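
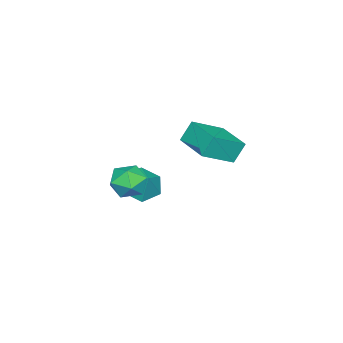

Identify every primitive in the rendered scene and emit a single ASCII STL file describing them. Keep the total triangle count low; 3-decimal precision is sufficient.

solid 
facet normal -0.989 -0.017 0.145
outer loop
vertex -1.18 1.003 -1.716
vertex -1.15 0.115 -1.616
vertex -1.055 0.648 -0.905
endloop
endfacet
facet normal -0.709 0.599 0.372
outer loop
vertex -1.18 1.003 -1.716
vertex -1.055 0.648 -0.905
vertex -0.583 1.364 -1.158
endloop
endfacet
facet normal -0.378 0.908 -0.183
outer loop
vertex -1.18 1.003 -1.716
vertex -0.583 1.364 -1.158
vertex -0.385 1.272 -2.025
endloop
endfacet
facet normal -0.454 0.482 -0.749
outer loop
vertex -1.18 1.003 -1.716
vertex -0.385 1.272 -2.025
vertex -0.736 0.501 -2.308
endloop
endfacet
facet normal -0.832 -0.090 -0.548
outer loop
vertex -1.18 1.003 -1.716
vertex -0.736 0.501 -2.308
vertex -1.15 0.115 -1.616
endloop
endfacet
facet normal -0.218 0.450 0.866
outer loop
vertex -0.583 1.364 -1.158
vertex -1.055 0.648 -0.905
vertex -0.184 0.699 -0.712
endloop
endfacet
facet normal -0.671 -0.547 0.500
outer loop
vertex -1.055 0.648 -0.905
vertex -1.15 0.115 -1.616
vertex -0.535 -0.072 -0.995
endloop
endfacet
facet normal -0.416 -0.665 -0.620
outer loop
vertex -1.15 0.115 -1.616
vertex -0.736 0.501 -2.308
vertex -0.337 -0.164 -1.862
endloop
endfacet
facet normal 0.195 0.259 -0.946
outer loop
vertex -0.736 0.501 -2.308
vertex -0.385 1.272 -2.025
vertex 0.135 0.552 -2.115
endloop
endfacet
facet normal 0.317 0.948 -0.028
outer loop
vertex -0.385 1.272 -2.025
vertex -0.583 1.364 -1.158
vertex 0.23 1.085 -1.404
endloop
endfacet
facet normal 0.454 -0.482 0.749
outer loop
vertex 0.26 0.197 -1.304
vertex -0.184 0.699 -0.712
vertex -0.535 -0.072 -0.995
endloop
endfacet
facet normal 0.378 -0.908 0.183
outer loop
vertex 0.26 0.197 -1.304
vertex -0.535 -0.072 -0.995
vertex -0.337 -0.164 -1.862
endloop
endfacet
facet normal 0.709 -0.599 -0.372
outer loop
vertex 0.26 0.197 -1.304
vertex -0.337 -0.164 -1.862
vertex 0.135 0.552 -2.115
endloop
endfacet
facet normal 0.989 0.017 -0.145
outer loop
vertex 0.26 0.197 -1.304
vertex 0.135 0.552 -2.115
vertex 0.23 1.085 -1.404
endloop
endfacet
facet normal 0.832 0.090 0.548
outer loop
vertex 0.26 0.197 -1.304
vertex 0.23 1.085 -1.404
vertex -0.184 0.699 -0.712
endloop
endfacet
facet normal -0.195 -0.259 0.946
outer loop
vertex -0.535 -0.072 -0.995
vertex -0.184 0.699 -0.712
vertex -1.055 0.648 -0.905
endloop
endfacet
facet normal -0.317 -0.948 0.028
outer loop
vertex -0.337 -0.164 -1.862
vertex -0.535 -0.072 -0.995
vertex -1.15 0.115 -1.616
endloop
endfacet
facet normal 0.218 -0.450 -0.866
outer loop
vertex 0.135 0.552 -2.115
vertex -0.337 -0.164 -1.862
vertex -0.736 0.501 -2.308
endloop
endfacet
facet normal 0.671 0.547 -0.500
outer loop
vertex 0.23 1.085 -1.404
vertex 0.135 0.552 -2.115
vertex -0.385 1.272 -2.025
endloop
endfacet
facet normal 0.416 0.665 0.620
outer loop
vertex -0.184 0.699 -0.712
vertex 0.23 1.085 -1.404
vertex -0.583 1.364 -1.158
endloop
endfacet
facet normal -0.469 -0.511 -0.720
outer loop
vertex -3.231 -1.111 -4.26
vertex -4.013 -0.639 -4.086
vertex -3.405 -0.316 -4.711
endloop
endfacet
facet normal 0.978 0.207 -0.013
outer loop
vertex -3.231 -1.111 -4.26
vertex -3.405 -0.316 -4.711
vertex -3.447 -0.021 -3.214
endloop
endfacet
facet normal -0.469 -0.511 -0.720
outer loop
vertex -3.405 -0.316 -4.711
vertex -4.013 -0.639 -4.086
vertex -4.187 0.156 -4.537
endloop
endfacet
facet normal 0.485 0.861 -0.156
outer loop
vertex -3.405 -0.316 -4.711
vertex -4.187 0.156 -4.537
vertex -3.447 -0.021 -3.214
endloop
endfacet
facet normal -0.468 -0.511 -0.721
outer loop
vertex -4.187 0.156 -4.537
vertex -4.013 -0.639 -4.086
vertex -4.796 -0.167 -3.912
endloop
endfacet
facet normal -0.234 0.938 0.256
outer loop
vertex -4.187 0.156 -4.537
vertex -4.796 -0.167 -3.912
vertex -3.447 -0.021 -3.214
endloop
endfacet
facet normal -0.468 -0.511 -0.721
outer loop
vertex -4.796 -0.167 -3.912
vertex -4.013 -0.639 -4.086
vertex -4.622 -0.962 -3.462
endloop
endfacet
facet normal -0.459 0.359 0.812
outer loop
vertex -4.796 -0.167 -3.912
vertex -4.622 -0.962 -3.462
vertex -3.447 -0.021 -3.214
endloop
endfacet
facet normal -0.468 -0.511 -0.721
outer loop
vertex -4.622 -0.962 -3.462
vertex -4.013 -0.639 -4.086
vertex -3.84 -1.434 -3.635
endloop
endfacet
facet normal 0.034 -0.294 0.955
outer loop
vertex -4.622 -0.962 -3.462
vertex -3.84 -1.434 -3.635
vertex -3.447 -0.021 -3.214
endloop
endfacet
facet normal -0.469 -0.511 -0.721
outer loop
vertex -3.84 -1.434 -3.635
vertex -4.013 -0.639 -4.086
vertex -3.231 -1.111 -4.26
endloop
endfacet
facet normal 0.754 -0.371 0.542
outer loop
vertex -3.84 -1.434 -3.635
vertex -3.231 -1.111 -4.26
vertex -3.447 -0.021 -3.214
endloop
endfacet
facet normal -0.732 0.470 -0.493
outer loop
vertex -2.644 3.697 1.181
vertex -1.732 5.06 1.127
vertex -2.238 3.391 0.286
endloop
endfacet
facet normal -0.556 -0.831 0.032
outer loop
vertex -1.008 2.6 1.113
vertex -2.644 3.697 1.181
vertex -2.238 3.391 0.286
endloop
endfacet
facet normal -0.733 0.470 -0.492
outer loop
vertex -2.238 3.391 0.286
vertex -1.732 5.06 1.127
vertex -1.327 4.753 0.231
endloop
endfacet
facet normal 0.393 -0.298 -0.870
outer loop
vertex -1.327 4.753 0.231
vertex -1.008 2.6 1.113
vertex -2.238 3.391 0.286
endloop
endfacet
facet normal -0.393 0.298 0.870
outer loop
vertex -2.644 3.697 1.181
vertex -0.502 4.269 1.954
vertex -1.732 5.06 1.127
endloop
endfacet
facet normal -0.556 -0.831 0.033
outer loop
vertex -1.413 2.907 2.009
vertex -2.644 3.697 1.181
vertex -1.008 2.6 1.113
endloop
endfacet
facet normal -0.393 0.298 0.870
outer loop
vertex -1.413 2.907 2.009
vertex -0.502 4.269 1.954
vertex -2.644 3.697 1.181
endloop
endfacet
facet normal 0.556 0.830 -0.033
outer loop
vertex -1.732 5.06 1.127
vertex -0.502 4.269 1.954
vertex -1.327 4.753 0.231
endloop
endfacet
facet normal 0.394 -0.298 -0.870
outer loop
vertex -0.096 3.963 1.059
vertex -1.008 2.6 1.113
vertex -1.327 4.753 0.231
endloop
endfacet
facet normal 0.555 0.831 -0.032
outer loop
vertex -1.327 4.753 0.231
vertex -0.502 4.269 1.954
vertex -0.096 3.963 1.059
endloop
endfacet
facet normal 0.732 -0.471 0.492
outer loop
vertex -0.096 3.963 1.059
vertex -1.413 2.907 2.009
vertex -1.008 2.6 1.113
endloop
endfacet
facet normal 0.732 -0.470 0.493
outer loop
vertex -0.502 4.269 1.954
vertex -1.413 2.907 2.009
vertex -0.096 3.963 1.059
endloop
endfacet

endsolid


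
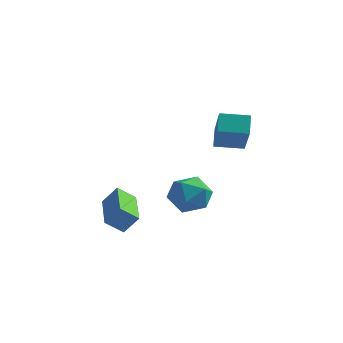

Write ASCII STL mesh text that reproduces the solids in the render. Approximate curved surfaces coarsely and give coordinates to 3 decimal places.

solid 
facet normal -0.410 0.600 -0.687
outer loop
vertex -1.582 0.573 -0.548
vertex -0.556 1.145 -0.661
vertex -1.323 -0.026 -1.225
endloop
endfacet
facet normal -0.869 -0.485 0.096
outer loop
vertex -0.544 -1.165 0.081
vertex -1.582 0.573 -0.548
vertex -1.323 -0.026 -1.225
endloop
endfacet
facet normal -0.410 0.600 -0.687
outer loop
vertex -1.323 -0.026 -1.225
vertex -0.556 1.145 -0.661
vertex -0.297 0.546 -1.338
endloop
endfacet
facet normal 0.276 -0.637 -0.720
outer loop
vertex -0.297 0.546 -1.338
vertex -0.544 -1.165 0.081
vertex -1.323 -0.026 -1.225
endloop
endfacet
facet normal -0.276 0.637 0.720
outer loop
vertex -1.582 0.573 -0.548
vertex 0.223 0.006 0.645
vertex -0.556 1.145 -0.661
endloop
endfacet
facet normal -0.869 -0.485 0.096
outer loop
vertex -0.803 -0.566 0.758
vertex -1.582 0.573 -0.548
vertex -0.544 -1.165 0.081
endloop
endfacet
facet normal -0.276 0.637 0.720
outer loop
vertex -0.803 -0.566 0.758
vertex 0.223 0.006 0.645
vertex -1.582 0.573 -0.548
endloop
endfacet
facet normal 0.869 0.485 -0.096
outer loop
vertex -0.556 1.145 -0.661
vertex 0.223 0.006 0.645
vertex -0.297 0.546 -1.338
endloop
endfacet
facet normal 0.276 -0.637 -0.720
outer loop
vertex 0.482 -0.593 -0.032
vertex -0.544 -1.165 0.081
vertex -0.297 0.546 -1.338
endloop
endfacet
facet normal 0.869 0.485 -0.096
outer loop
vertex -0.297 0.546 -1.338
vertex 0.223 0.006 0.645
vertex 0.482 -0.593 -0.032
endloop
endfacet
facet normal 0.410 -0.600 0.687
outer loop
vertex 0.482 -0.593 -0.032
vertex -0.803 -0.566 0.758
vertex -0.544 -1.165 0.081
endloop
endfacet
facet normal 0.410 -0.600 0.687
outer loop
vertex 0.223 0.006 0.645
vertex -0.803 -0.566 0.758
vertex 0.482 -0.593 -0.032
endloop
endfacet
facet normal -0.623 -0.486 0.612
outer loop
vertex -2.585 -4.805 -2.942
vertex -3.698 -3.131 -2.745
vertex -3.09 -5.057 -3.656
endloop
endfacet
facet normal 0.551 -0.829 -0.097
outer loop
vertex -2.542 -4.629 -4.195
vertex -2.585 -4.805 -2.942
vertex -3.09 -5.057 -3.656
endloop
endfacet
facet normal -0.623 -0.486 0.613
outer loop
vertex -3.09 -5.057 -3.656
vertex -3.698 -3.131 -2.745
vertex -4.203 -3.383 -3.458
endloop
endfacet
facet normal -0.555 -0.277 -0.784
outer loop
vertex -4.203 -3.383 -3.458
vertex -2.542 -4.629 -4.195
vertex -3.09 -5.057 -3.656
endloop
endfacet
facet normal 0.555 0.277 0.784
outer loop
vertex -2.585 -4.805 -2.942
vertex -3.15 -2.703 -3.284
vertex -3.698 -3.131 -2.745
endloop
endfacet
facet normal 0.551 -0.829 -0.097
outer loop
vertex -2.037 -4.377 -3.482
vertex -2.585 -4.805 -2.942
vertex -2.542 -4.629 -4.195
endloop
endfacet
facet normal 0.556 0.277 0.784
outer loop
vertex -2.037 -4.377 -3.482
vertex -3.15 -2.703 -3.284
vertex -2.585 -4.805 -2.942
endloop
endfacet
facet normal -0.551 0.829 0.098
outer loop
vertex -3.698 -3.131 -2.745
vertex -3.15 -2.703 -3.284
vertex -4.203 -3.383 -3.458
endloop
endfacet
facet normal -0.556 -0.277 -0.784
outer loop
vertex -3.655 -2.955 -3.998
vertex -2.542 -4.629 -4.195
vertex -4.203 -3.383 -3.458
endloop
endfacet
facet normal -0.551 0.829 0.097
outer loop
vertex -4.203 -3.383 -3.458
vertex -3.15 -2.703 -3.284
vertex -3.655 -2.955 -3.998
endloop
endfacet
facet normal 0.623 0.486 -0.613
outer loop
vertex -3.655 -2.955 -3.998
vertex -2.037 -4.377 -3.482
vertex -2.542 -4.629 -4.195
endloop
endfacet
facet normal 0.623 0.487 -0.612
outer loop
vertex -3.15 -2.703 -3.284
vertex -2.037 -4.377 -3.482
vertex -3.655 -2.955 -3.998
endloop
endfacet
facet normal -0.466 0.680 0.565
outer loop
vertex -0.62 -2.904 -2.167
vertex -1.058 -3.573 -1.723
vertex -0.249 -3.273 -1.417
endloop
endfacet
facet normal 0.176 0.915 0.363
outer loop
vertex -0.62 -2.904 -2.167
vertex -0.249 -3.273 -1.417
vertex 0.276 -3.086 -2.142
endloop
endfacet
facet normal 0.196 0.916 -0.350
outer loop
vertex -0.62 -2.904 -2.167
vertex 0.276 -3.086 -2.142
vertex -0.208 -3.271 -2.897
endloop
endfacet
facet normal -0.435 0.682 -0.588
outer loop
vertex -0.62 -2.904 -2.167
vertex -0.208 -3.271 -2.897
vertex -1.032 -3.572 -2.637
endloop
endfacet
facet normal -0.843 0.537 -0.023
outer loop
vertex -0.62 -2.904 -2.167
vertex -1.032 -3.572 -2.637
vertex -1.058 -3.573 -1.723
endloop
endfacet
facet normal 0.665 0.449 0.597
outer loop
vertex 0.276 -3.086 -2.142
vertex -0.249 -3.273 -1.417
vertex 0.392 -3.868 -1.683
endloop
endfacet
facet normal -0.376 0.071 0.924
outer loop
vertex -0.249 -3.273 -1.417
vertex -1.058 -3.573 -1.723
vertex -0.432 -4.169 -1.423
endloop
endfacet
facet normal -0.986 -0.163 -0.028
outer loop
vertex -1.058 -3.573 -1.723
vertex -1.032 -3.572 -2.637
vertex -0.916 -4.354 -2.178
endloop
endfacet
facet normal -0.324 0.073 -0.943
outer loop
vertex -1.032 -3.572 -2.637
vertex -0.208 -3.271 -2.897
vertex -0.391 -4.167 -2.903
endloop
endfacet
facet normal 0.697 0.451 -0.557
outer loop
vertex -0.208 -3.271 -2.897
vertex 0.276 -3.086 -2.142
vertex 0.418 -3.867 -2.597
endloop
endfacet
facet normal 0.435 -0.682 0.588
outer loop
vertex -0.02 -4.536 -2.153
vertex 0.392 -3.868 -1.683
vertex -0.432 -4.169 -1.423
endloop
endfacet
facet normal -0.196 -0.916 0.350
outer loop
vertex -0.02 -4.536 -2.153
vertex -0.432 -4.169 -1.423
vertex -0.916 -4.354 -2.178
endloop
endfacet
facet normal -0.176 -0.915 -0.363
outer loop
vertex -0.02 -4.536 -2.153
vertex -0.916 -4.354 -2.178
vertex -0.391 -4.167 -2.903
endloop
endfacet
facet normal 0.466 -0.680 -0.565
outer loop
vertex -0.02 -4.536 -2.153
vertex -0.391 -4.167 -2.903
vertex 0.418 -3.867 -2.597
endloop
endfacet
facet normal 0.843 -0.537 0.023
outer loop
vertex -0.02 -4.536 -2.153
vertex 0.418 -3.867 -2.597
vertex 0.392 -3.868 -1.683
endloop
endfacet
facet normal 0.324 -0.073 0.943
outer loop
vertex -0.432 -4.169 -1.423
vertex 0.392 -3.868 -1.683
vertex -0.249 -3.273 -1.417
endloop
endfacet
facet normal -0.697 -0.451 0.557
outer loop
vertex -0.916 -4.354 -2.178
vertex -0.432 -4.169 -1.423
vertex -1.058 -3.573 -1.723
endloop
endfacet
facet normal -0.665 -0.449 -0.597
outer loop
vertex -0.391 -4.167 -2.903
vertex -0.916 -4.354 -2.178
vertex -1.032 -3.572 -2.637
endloop
endfacet
facet normal 0.376 -0.071 -0.924
outer loop
vertex 0.418 -3.867 -2.597
vertex -0.391 -4.167 -2.903
vertex -0.208 -3.271 -2.897
endloop
endfacet
facet normal 0.986 0.163 0.028
outer loop
vertex 0.392 -3.868 -1.683
vertex 0.418 -3.867 -2.597
vertex 0.276 -3.086 -2.142
endloop
endfacet

endsolid


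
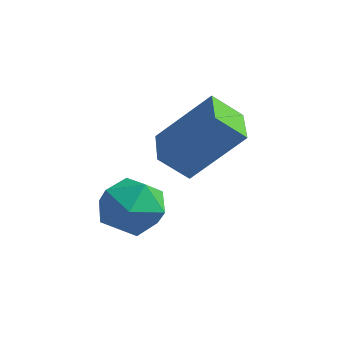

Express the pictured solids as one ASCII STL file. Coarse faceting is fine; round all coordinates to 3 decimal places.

solid 
facet normal -0.549 -0.481 0.684
outer loop
vertex 2.679 -1.191 1.093
vertex 2.089 -0.424 1.159
vertex 1.802 -1.771 -0.019
endloop
endfacet
facet normal 0.609 -0.790 -0.069
outer loop
vertex 2.251 -1.376 -0.579
vertex 2.679 -1.191 1.093
vertex 1.802 -1.771 -0.019
endloop
endfacet
facet normal -0.548 -0.482 0.684
outer loop
vertex 1.802 -1.771 -0.019
vertex 2.089 -0.424 1.159
vertex 1.211 -1.004 0.048
endloop
endfacet
facet normal -0.573 -0.378 -0.727
outer loop
vertex 1.211 -1.004 0.048
vertex 2.251 -1.376 -0.579
vertex 1.802 -1.771 -0.019
endloop
endfacet
facet normal 0.573 0.378 0.727
outer loop
vertex 2.679 -1.191 1.093
vertex 2.538 -0.029 0.599
vertex 2.089 -0.424 1.159
endloop
endfacet
facet normal 0.609 -0.790 -0.068
outer loop
vertex 3.129 -0.796 0.532
vertex 2.679 -1.191 1.093
vertex 2.251 -1.376 -0.579
endloop
endfacet
facet normal 0.574 0.378 0.727
outer loop
vertex 3.129 -0.796 0.532
vertex 2.538 -0.029 0.599
vertex 2.679 -1.191 1.093
endloop
endfacet
facet normal -0.609 0.790 0.069
outer loop
vertex 2.089 -0.424 1.159
vertex 2.538 -0.029 0.599
vertex 1.211 -1.004 0.048
endloop
endfacet
facet normal -0.573 -0.379 -0.727
outer loop
vertex 1.661 -0.609 -0.513
vertex 2.251 -1.376 -0.579
vertex 1.211 -1.004 0.048
endloop
endfacet
facet normal -0.609 0.790 0.068
outer loop
vertex 1.211 -1.004 0.048
vertex 2.538 -0.029 0.599
vertex 1.661 -0.609 -0.513
endloop
endfacet
facet normal 0.548 0.481 -0.684
outer loop
vertex 1.661 -0.609 -0.513
vertex 3.129 -0.796 0.532
vertex 2.251 -1.376 -0.579
endloop
endfacet
facet normal 0.548 0.482 -0.684
outer loop
vertex 2.538 -0.029 0.599
vertex 3.129 -0.796 0.532
vertex 1.661 -0.609 -0.513
endloop
endfacet
facet normal 0.127 0.923 -0.364
outer loop
vertex 2.05 -2.122 -1.469
vertex 1.382 -1.934 -1.225
vertex 1.97 -1.844 -0.792
endloop
endfacet
facet normal 0.752 0.637 -0.173
outer loop
vertex 2.05 -2.122 -1.469
vertex 1.97 -1.844 -0.792
vertex 2.425 -2.412 -0.906
endloop
endfacet
facet normal 0.839 0.032 -0.542
outer loop
vertex 2.05 -2.122 -1.469
vertex 2.425 -2.412 -0.906
vertex 2.117 -2.853 -1.409
endloop
endfacet
facet normal 0.269 -0.054 -0.962
outer loop
vertex 2.05 -2.122 -1.469
vertex 2.117 -2.853 -1.409
vertex 1.473 -2.557 -1.606
endloop
endfacet
facet normal -0.172 0.496 -0.851
outer loop
vertex 2.05 -2.122 -1.469
vertex 1.473 -2.557 -1.606
vertex 1.382 -1.934 -1.225
endloop
endfacet
facet normal 0.714 0.467 0.521
outer loop
vertex 2.425 -2.412 -0.906
vertex 1.97 -1.844 -0.792
vertex 1.987 -2.403 -0.314
endloop
endfacet
facet normal -0.297 0.932 0.210
outer loop
vertex 1.97 -1.844 -0.792
vertex 1.382 -1.934 -1.225
vertex 1.343 -2.107 -0.511
endloop
endfacet
facet normal -0.778 0.241 -0.580
outer loop
vertex 1.382 -1.934 -1.225
vertex 1.473 -2.557 -1.606
vertex 1.035 -2.548 -1.014
endloop
endfacet
facet normal -0.067 -0.650 -0.757
outer loop
vertex 1.473 -2.557 -1.606
vertex 2.117 -2.853 -1.409
vertex 1.49 -3.116 -1.128
endloop
endfacet
facet normal 0.856 -0.510 -0.077
outer loop
vertex 2.117 -2.853 -1.409
vertex 2.425 -2.412 -0.906
vertex 2.078 -3.026 -0.695
endloop
endfacet
facet normal -0.269 0.054 0.962
outer loop
vertex 1.41 -2.838 -0.451
vertex 1.987 -2.403 -0.314
vertex 1.343 -2.107 -0.511
endloop
endfacet
facet normal -0.839 -0.032 0.542
outer loop
vertex 1.41 -2.838 -0.451
vertex 1.343 -2.107 -0.511
vertex 1.035 -2.548 -1.014
endloop
endfacet
facet normal -0.752 -0.637 0.173
outer loop
vertex 1.41 -2.838 -0.451
vertex 1.035 -2.548 -1.014
vertex 1.49 -3.116 -1.128
endloop
endfacet
facet normal -0.127 -0.923 0.364
outer loop
vertex 1.41 -2.838 -0.451
vertex 1.49 -3.116 -1.128
vertex 2.078 -3.026 -0.695
endloop
endfacet
facet normal 0.172 -0.496 0.851
outer loop
vertex 1.41 -2.838 -0.451
vertex 2.078 -3.026 -0.695
vertex 1.987 -2.403 -0.314
endloop
endfacet
facet normal 0.067 0.650 0.757
outer loop
vertex 1.343 -2.107 -0.511
vertex 1.987 -2.403 -0.314
vertex 1.97 -1.844 -0.792
endloop
endfacet
facet normal -0.856 0.510 0.077
outer loop
vertex 1.035 -2.548 -1.014
vertex 1.343 -2.107 -0.511
vertex 1.382 -1.934 -1.225
endloop
endfacet
facet normal -0.714 -0.467 -0.521
outer loop
vertex 1.49 -3.116 -1.128
vertex 1.035 -2.548 -1.014
vertex 1.473 -2.557 -1.606
endloop
endfacet
facet normal 0.297 -0.932 -0.210
outer loop
vertex 2.078 -3.026 -0.695
vertex 1.49 -3.116 -1.128
vertex 2.117 -2.853 -1.409
endloop
endfacet
facet normal 0.778 -0.241 0.580
outer loop
vertex 1.987 -2.403 -0.314
vertex 2.078 -3.026 -0.695
vertex 2.425 -2.412 -0.906
endloop
endfacet

endsolid


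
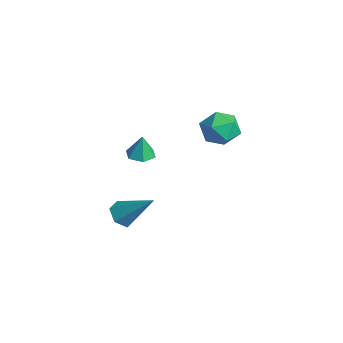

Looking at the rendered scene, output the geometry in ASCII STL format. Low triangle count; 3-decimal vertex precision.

solid 
facet normal -0.646 0.370 0.668
outer loop
vertex -3.499 1.059 3.804
vertex -2.885 0.892 4.49
vertex -2.876 1.714 4.043
endloop
endfacet
facet normal -0.730 0.683 0.032
outer loop
vertex -3.499 1.059 3.804
vertex -2.876 1.714 4.043
vertex -3.064 1.555 3.14
endloop
endfacet
facet normal -0.878 0.174 -0.445
outer loop
vertex -3.499 1.059 3.804
vertex -3.064 1.555 3.14
vertex -3.19 0.634 3.029
endloop
endfacet
facet normal -0.885 -0.453 -0.104
outer loop
vertex -3.499 1.059 3.804
vertex -3.19 0.634 3.029
vertex -3.079 0.225 3.863
endloop
endfacet
facet normal -0.742 -0.332 0.583
outer loop
vertex -3.499 1.059 3.804
vertex -3.079 0.225 3.863
vertex -2.885 0.892 4.49
endloop
endfacet
facet normal -0.109 0.983 -0.150
outer loop
vertex -3.064 1.555 3.14
vertex -2.876 1.714 4.043
vertex -2.181 1.695 3.417
endloop
endfacet
facet normal 0.027 0.477 0.878
outer loop
vertex -2.876 1.714 4.043
vertex -2.885 0.892 4.49
vertex -2.07 1.286 4.251
endloop
endfacet
facet normal -0.128 -0.659 0.741
outer loop
vertex -2.885 0.892 4.49
vertex -3.079 0.225 3.863
vertex -2.196 0.365 4.14
endloop
endfacet
facet normal -0.359 -0.856 -0.372
outer loop
vertex -3.079 0.225 3.863
vertex -3.19 0.634 3.029
vertex -2.384 0.206 3.237
endloop
endfacet
facet normal -0.348 0.159 -0.924
outer loop
vertex -3.19 0.634 3.029
vertex -3.064 1.555 3.14
vertex -2.375 1.028 2.79
endloop
endfacet
facet normal 0.885 0.453 0.104
outer loop
vertex -1.761 0.861 3.476
vertex -2.181 1.695 3.417
vertex -2.07 1.286 4.251
endloop
endfacet
facet normal 0.878 -0.174 0.445
outer loop
vertex -1.761 0.861 3.476
vertex -2.07 1.286 4.251
vertex -2.196 0.365 4.14
endloop
endfacet
facet normal 0.730 -0.683 -0.032
outer loop
vertex -1.761 0.861 3.476
vertex -2.196 0.365 4.14
vertex -2.384 0.206 3.237
endloop
endfacet
facet normal 0.646 -0.370 -0.668
outer loop
vertex -1.761 0.861 3.476
vertex -2.384 0.206 3.237
vertex -2.375 1.028 2.79
endloop
endfacet
facet normal 0.742 0.332 -0.583
outer loop
vertex -1.761 0.861 3.476
vertex -2.375 1.028 2.79
vertex -2.181 1.695 3.417
endloop
endfacet
facet normal 0.359 0.856 0.372
outer loop
vertex -2.07 1.286 4.251
vertex -2.181 1.695 3.417
vertex -2.876 1.714 4.043
endloop
endfacet
facet normal 0.348 -0.159 0.924
outer loop
vertex -2.196 0.365 4.14
vertex -2.07 1.286 4.251
vertex -2.885 0.892 4.49
endloop
endfacet
facet normal 0.109 -0.983 0.150
outer loop
vertex -2.384 0.206 3.237
vertex -2.196 0.365 4.14
vertex -3.079 0.225 3.863
endloop
endfacet
facet normal -0.027 -0.477 -0.878
outer loop
vertex -2.375 1.028 2.79
vertex -2.384 0.206 3.237
vertex -3.19 0.634 3.029
endloop
endfacet
facet normal 0.128 0.659 -0.741
outer loop
vertex -2.181 1.695 3.417
vertex -2.375 1.028 2.79
vertex -3.064 1.555 3.14
endloop
endfacet
facet normal -0.550 -0.486 -0.679
outer loop
vertex 0.38 -4.922 1.844
vertex -0.049 -4.42 1.832
vertex 0.465 -4.425 1.419
endloop
endfacet
facet normal 0.951 -0.279 -0.136
outer loop
vertex 0.38 -4.922 1.844
vertex 0.465 -4.425 1.419
vertex 0.969 -3.52 3.088
endloop
endfacet
facet normal -0.550 -0.486 -0.679
outer loop
vertex 0.465 -4.425 1.419
vertex -0.049 -4.42 1.832
vertex 0.036 -3.923 1.407
endloop
endfacet
facet normal 0.664 0.555 -0.501
outer loop
vertex 0.465 -4.425 1.419
vertex 0.036 -3.923 1.407
vertex 0.969 -3.52 3.088
endloop
endfacet
facet normal -0.550 -0.486 -0.679
outer loop
vertex 0.036 -3.923 1.407
vertex -0.049 -4.42 1.832
vertex -0.478 -3.919 1.821
endloop
endfacet
facet normal -0.125 0.978 -0.165
outer loop
vertex 0.036 -3.923 1.407
vertex -0.478 -3.919 1.821
vertex 0.969 -3.52 3.088
endloop
endfacet
facet normal -0.550 -0.486 -0.679
outer loop
vertex -0.478 -3.919 1.821
vertex -0.049 -4.42 1.832
vertex -0.563 -4.416 2.246
endloop
endfacet
facet normal -0.626 0.566 0.537
outer loop
vertex -0.478 -3.919 1.821
vertex -0.563 -4.416 2.246
vertex 0.969 -3.52 3.088
endloop
endfacet
facet normal -0.550 -0.487 -0.678
outer loop
vertex -0.563 -4.416 2.246
vertex -0.049 -4.42 1.832
vertex -0.134 -4.917 2.258
endloop
endfacet
facet normal -0.339 -0.268 0.902
outer loop
vertex -0.563 -4.416 2.246
vertex -0.134 -4.917 2.258
vertex 0.969 -3.52 3.088
endloop
endfacet
facet normal -0.551 -0.487 -0.678
outer loop
vertex -0.134 -4.917 2.258
vertex -0.049 -4.42 1.832
vertex 0.38 -4.922 1.844
endloop
endfacet
facet normal 0.449 -0.691 0.566
outer loop
vertex -0.134 -4.917 2.258
vertex 0.38 -4.922 1.844
vertex 0.969 -3.52 3.088
endloop
endfacet
facet normal -0.054 -0.045 -0.998
outer loop
vertex -2.083 -2.132 3.132
vertex -2.519 -2.584 3.176
vertex -2.694 -1.979 3.158
endloop
endfacet
facet normal 0.238 0.884 0.402
outer loop
vertex -2.083 -2.132 3.132
vertex -2.694 -1.979 3.158
vertex -2.461 -2.536 4.244
endloop
endfacet
facet normal -0.056 -0.046 -0.997
outer loop
vertex -2.694 -1.979 3.158
vertex -2.519 -2.584 3.176
vertex -3.13 -2.431 3.203
endloop
endfacet
facet normal -0.616 0.640 0.460
outer loop
vertex -2.694 -1.979 3.158
vertex -3.13 -2.431 3.203
vertex -2.461 -2.536 4.244
endloop
endfacet
facet normal -0.056 -0.046 -0.997
outer loop
vertex -3.13 -2.431 3.203
vertex -2.519 -2.584 3.176
vertex -2.956 -3.036 3.221
endloop
endfacet
facet normal -0.830 -0.224 0.511
outer loop
vertex -3.13 -2.431 3.203
vertex -2.956 -3.036 3.221
vertex -2.461 -2.536 4.244
endloop
endfacet
facet normal -0.056 -0.046 -0.997
outer loop
vertex -2.956 -3.036 3.221
vertex -2.519 -2.584 3.176
vertex -2.345 -3.19 3.194
endloop
endfacet
facet normal -0.190 -0.843 0.504
outer loop
vertex -2.956 -3.036 3.221
vertex -2.345 -3.19 3.194
vertex -2.461 -2.536 4.244
endloop
endfacet
facet normal -0.054 -0.045 -0.998
outer loop
vertex -2.345 -3.19 3.194
vertex -2.519 -2.584 3.176
vertex -1.909 -2.737 3.15
endloop
endfacet
facet normal 0.666 -0.598 0.446
outer loop
vertex -2.345 -3.19 3.194
vertex -1.909 -2.737 3.15
vertex -2.461 -2.536 4.244
endloop
endfacet
facet normal -0.054 -0.045 -0.998
outer loop
vertex -1.909 -2.737 3.15
vertex -2.519 -2.584 3.176
vertex -2.083 -2.132 3.132
endloop
endfacet
facet normal 0.880 0.265 0.395
outer loop
vertex -1.909 -2.737 3.15
vertex -2.083 -2.132 3.132
vertex -2.461 -2.536 4.244
endloop
endfacet

endsolid


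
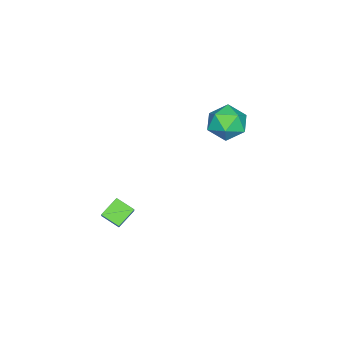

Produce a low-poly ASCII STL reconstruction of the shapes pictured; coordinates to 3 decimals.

solid 
facet normal -0.790 0.301 0.535
outer loop
vertex 3.081 -3.136 -3.549
vertex 3.711 -2.812 -2.801
vertex 3.133 -2.199 -3.999
endloop
endfacet
facet normal -0.611 -0.315 -0.726
outer loop
vertex 4.049 -2.548 -4.619
vertex 3.081 -3.136 -3.549
vertex 3.133 -2.199 -3.999
endloop
endfacet
facet normal -0.790 0.301 0.535
outer loop
vertex 3.133 -2.199 -3.999
vertex 3.711 -2.812 -2.801
vertex 3.763 -1.875 -3.251
endloop
endfacet
facet normal 0.050 0.900 -0.432
outer loop
vertex 3.763 -1.875 -3.251
vertex 4.049 -2.548 -4.619
vertex 3.133 -2.199 -3.999
endloop
endfacet
facet normal -0.050 -0.900 0.432
outer loop
vertex 3.081 -3.136 -3.549
vertex 4.627 -3.161 -3.421
vertex 3.711 -2.812 -2.801
endloop
endfacet
facet normal -0.611 -0.315 -0.726
outer loop
vertex 3.997 -3.485 -4.169
vertex 3.081 -3.136 -3.549
vertex 4.049 -2.548 -4.619
endloop
endfacet
facet normal -0.050 -0.900 0.432
outer loop
vertex 3.997 -3.485 -4.169
vertex 4.627 -3.161 -3.421
vertex 3.081 -3.136 -3.549
endloop
endfacet
facet normal 0.611 0.315 0.726
outer loop
vertex 3.711 -2.812 -2.801
vertex 4.627 -3.161 -3.421
vertex 3.763 -1.875 -3.251
endloop
endfacet
facet normal 0.050 0.900 -0.432
outer loop
vertex 4.679 -2.224 -3.871
vertex 4.049 -2.548 -4.619
vertex 3.763 -1.875 -3.251
endloop
endfacet
facet normal 0.611 0.315 0.726
outer loop
vertex 3.763 -1.875 -3.251
vertex 4.627 -3.161 -3.421
vertex 4.679 -2.224 -3.871
endloop
endfacet
facet normal 0.790 -0.301 -0.535
outer loop
vertex 4.679 -2.224 -3.871
vertex 3.997 -3.485 -4.169
vertex 4.049 -2.548 -4.619
endloop
endfacet
facet normal 0.790 -0.301 -0.535
outer loop
vertex 4.627 -3.161 -3.421
vertex 3.997 -3.485 -4.169
vertex 4.679 -2.224 -3.871
endloop
endfacet
facet normal 0.006 -0.002 1.000
outer loop
vertex -2.165 0.771 0.113
vertex -2.892 -0.074 0.116
vertex -1.797 -0.281 0.109
endloop
endfacet
facet normal 0.634 0.219 0.741
outer loop
vertex -2.165 0.771 0.113
vertex -1.797 -0.281 0.109
vertex -1.306 0.483 -0.537
endloop
endfacet
facet normal 0.516 0.790 0.331
outer loop
vertex -2.165 0.771 0.113
vertex -1.306 0.483 -0.537
vertex -2.097 1.163 -0.928
endloop
endfacet
facet normal -0.186 0.923 0.336
outer loop
vertex -2.165 0.771 0.113
vertex -2.097 1.163 -0.928
vertex -3.078 0.819 -0.525
endloop
endfacet
facet normal -0.501 0.433 0.749
outer loop
vertex -2.165 0.771 0.113
vertex -3.078 0.819 -0.525
vertex -2.892 -0.074 0.116
endloop
endfacet
facet normal 0.896 -0.299 0.327
outer loop
vertex -1.306 0.483 -0.537
vertex -1.797 -0.281 0.109
vertex -1.502 -0.539 -0.935
endloop
endfacet
facet normal -0.119 -0.657 0.745
outer loop
vertex -1.797 -0.281 0.109
vertex -2.892 -0.074 0.116
vertex -2.483 -0.883 -0.532
endloop
endfacet
facet normal -0.939 0.048 0.339
outer loop
vertex -2.892 -0.074 0.116
vertex -3.078 0.819 -0.525
vertex -3.274 -0.203 -0.923
endloop
endfacet
facet normal -0.430 0.841 -0.329
outer loop
vertex -3.078 0.819 -0.525
vertex -2.097 1.163 -0.928
vertex -2.783 0.561 -1.569
endloop
endfacet
facet normal 0.704 0.625 -0.336
outer loop
vertex -2.097 1.163 -0.928
vertex -1.306 0.483 -0.537
vertex -1.688 0.354 -1.576
endloop
endfacet
facet normal 0.186 -0.923 -0.336
outer loop
vertex -2.415 -0.491 -1.573
vertex -1.502 -0.539 -0.935
vertex -2.483 -0.883 -0.532
endloop
endfacet
facet normal -0.516 -0.790 -0.331
outer loop
vertex -2.415 -0.491 -1.573
vertex -2.483 -0.883 -0.532
vertex -3.274 -0.203 -0.923
endloop
endfacet
facet normal -0.634 -0.219 -0.741
outer loop
vertex -2.415 -0.491 -1.573
vertex -3.274 -0.203 -0.923
vertex -2.783 0.561 -1.569
endloop
endfacet
facet normal -0.006 0.002 -1.000
outer loop
vertex -2.415 -0.491 -1.573
vertex -2.783 0.561 -1.569
vertex -1.688 0.354 -1.576
endloop
endfacet
facet normal 0.501 -0.433 -0.749
outer loop
vertex -2.415 -0.491 -1.573
vertex -1.688 0.354 -1.576
vertex -1.502 -0.539 -0.935
endloop
endfacet
facet normal 0.430 -0.841 0.329
outer loop
vertex -2.483 -0.883 -0.532
vertex -1.502 -0.539 -0.935
vertex -1.797 -0.281 0.109
endloop
endfacet
facet normal -0.704 -0.625 0.336
outer loop
vertex -3.274 -0.203 -0.923
vertex -2.483 -0.883 -0.532
vertex -2.892 -0.074 0.116
endloop
endfacet
facet normal -0.896 0.299 -0.327
outer loop
vertex -2.783 0.561 -1.569
vertex -3.274 -0.203 -0.923
vertex -3.078 0.819 -0.525
endloop
endfacet
facet normal 0.119 0.657 -0.745
outer loop
vertex -1.688 0.354 -1.576
vertex -2.783 0.561 -1.569
vertex -2.097 1.163 -0.928
endloop
endfacet
facet normal 0.939 -0.048 -0.339
outer loop
vertex -1.502 -0.539 -0.935
vertex -1.688 0.354 -1.576
vertex -1.306 0.483 -0.537
endloop
endfacet

endsolid


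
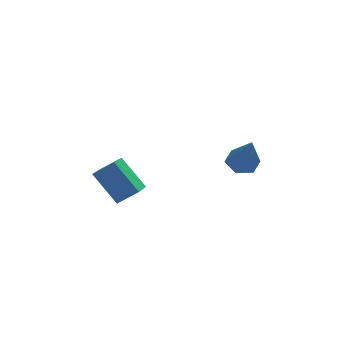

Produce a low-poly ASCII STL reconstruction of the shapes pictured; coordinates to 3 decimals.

solid 
facet normal -0.797 0.158 -0.582
outer loop
vertex -4.095 -0.02 -0.209
vertex -3.504 1.15 -0.701
vertex -3.353 -0.925 -1.47
endloop
endfacet
facet normal -0.422 -0.836 0.352
outer loop
vertex -2.516 -1.09 -0.859
vertex -4.095 -0.02 -0.209
vertex -3.353 -0.925 -1.47
endloop
endfacet
facet normal -0.798 0.158 -0.582
outer loop
vertex -3.353 -0.925 -1.47
vertex -3.504 1.15 -0.701
vertex -2.763 0.246 -1.962
endloop
endfacet
facet normal 0.432 -0.526 -0.733
outer loop
vertex -2.763 0.246 -1.962
vertex -2.516 -1.09 -0.859
vertex -3.353 -0.925 -1.47
endloop
endfacet
facet normal -0.431 0.526 0.733
outer loop
vertex -4.095 -0.02 -0.209
vertex -2.667 0.985 -0.09
vertex -3.504 1.15 -0.701
endloop
endfacet
facet normal -0.422 -0.836 0.351
outer loop
vertex -3.257 -0.186 0.402
vertex -4.095 -0.02 -0.209
vertex -2.516 -1.09 -0.859
endloop
endfacet
facet normal -0.431 0.525 0.734
outer loop
vertex -3.257 -0.186 0.402
vertex -2.667 0.985 -0.09
vertex -4.095 -0.02 -0.209
endloop
endfacet
facet normal 0.421 0.836 -0.352
outer loop
vertex -3.504 1.15 -0.701
vertex -2.667 0.985 -0.09
vertex -2.763 0.246 -1.962
endloop
endfacet
facet normal 0.431 -0.526 -0.733
outer loop
vertex -1.925 0.08 -1.351
vertex -2.516 -1.09 -0.859
vertex -2.763 0.246 -1.962
endloop
endfacet
facet normal 0.422 0.836 -0.352
outer loop
vertex -2.763 0.246 -1.962
vertex -2.667 0.985 -0.09
vertex -1.925 0.08 -1.351
endloop
endfacet
facet normal 0.798 -0.158 0.582
outer loop
vertex -1.925 0.08 -1.351
vertex -3.257 -0.186 0.402
vertex -2.516 -1.09 -0.859
endloop
endfacet
facet normal 0.798 -0.157 0.582
outer loop
vertex -2.667 0.985 -0.09
vertex -3.257 -0.186 0.402
vertex -1.925 0.08 -1.351
endloop
endfacet
facet normal -0.015 0.528 -0.849
outer loop
vertex 2.469 -0.919 -0.036
vertex 1.755 -0.844 0.023
vertex 2.194 -0.356 0.319
endloop
endfacet
facet normal 0.885 0.155 0.440
outer loop
vertex 2.469 -0.919 -0.036
vertex 2.194 -0.356 0.319
vertex 1.785 -1.876 1.677
endloop
endfacet
facet normal -0.015 0.529 -0.849
outer loop
vertex 2.194 -0.356 0.319
vertex 1.755 -0.844 0.023
vertex 1.48 -0.282 0.378
endloop
endfacet
facet normal 0.129 0.641 0.756
outer loop
vertex 2.194 -0.356 0.319
vertex 1.48 -0.282 0.378
vertex 1.785 -1.876 1.677
endloop
endfacet
facet normal -0.015 0.529 -0.849
outer loop
vertex 1.48 -0.282 0.378
vertex 1.755 -0.844 0.023
vertex 1.042 -0.77 0.082
endloop
endfacet
facet normal -0.751 0.325 0.575
outer loop
vertex 1.48 -0.282 0.378
vertex 1.042 -0.77 0.082
vertex 1.785 -1.876 1.677
endloop
endfacet
facet normal -0.015 0.530 -0.848
outer loop
vertex 1.042 -0.77 0.082
vertex 1.755 -0.844 0.023
vertex 1.317 -1.332 -0.274
endloop
endfacet
facet normal -0.875 -0.477 0.077
outer loop
vertex 1.042 -0.77 0.082
vertex 1.317 -1.332 -0.274
vertex 1.785 -1.876 1.677
endloop
endfacet
facet normal -0.014 0.529 -0.848
outer loop
vertex 1.317 -1.332 -0.274
vertex 1.755 -0.844 0.023
vertex 2.031 -1.407 -0.333
endloop
endfacet
facet normal -0.121 -0.963 -0.240
outer loop
vertex 1.317 -1.332 -0.274
vertex 2.031 -1.407 -0.333
vertex 1.785 -1.876 1.677
endloop
endfacet
facet normal -0.014 0.529 -0.848
outer loop
vertex 2.031 -1.407 -0.333
vertex 1.755 -0.844 0.023
vertex 2.469 -0.919 -0.036
endloop
endfacet
facet normal 0.760 -0.647 -0.058
outer loop
vertex 2.031 -1.407 -0.333
vertex 2.469 -0.919 -0.036
vertex 1.785 -1.876 1.677
endloop
endfacet

endsolid


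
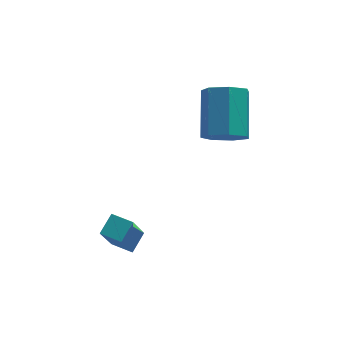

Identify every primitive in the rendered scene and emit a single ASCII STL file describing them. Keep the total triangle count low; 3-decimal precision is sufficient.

solid 
facet normal -0.800 0.597 0.060
outer loop
vertex -0.463 0.643 -1.743
vertex -0.015 1.393 -3.236
vertex -0.929 0.062 -2.175
endloop
endfacet
facet normal -0.259 -0.434 0.863
outer loop
vertex -0.265 -0.433 -2.224
vertex -0.463 0.643 -1.743
vertex -0.929 0.062 -2.175
endloop
endfacet
facet normal -0.800 0.597 0.061
outer loop
vertex -0.929 0.062 -2.175
vertex -0.015 1.393 -3.236
vertex -0.481 0.813 -3.667
endloop
endfacet
facet normal -0.540 -0.675 -0.502
outer loop
vertex -0.481 0.813 -3.667
vertex -0.265 -0.433 -2.224
vertex -0.929 0.062 -2.175
endloop
endfacet
facet normal 0.541 0.675 0.502
outer loop
vertex -0.463 0.643 -1.743
vertex 0.649 0.898 -3.285
vertex -0.015 1.393 -3.236
endloop
endfacet
facet normal -0.259 -0.433 0.863
outer loop
vertex 0.201 0.147 -1.793
vertex -0.463 0.643 -1.743
vertex -0.265 -0.433 -2.224
endloop
endfacet
facet normal 0.542 0.674 0.502
outer loop
vertex 0.201 0.147 -1.793
vertex 0.649 0.898 -3.285
vertex -0.463 0.643 -1.743
endloop
endfacet
facet normal 0.259 0.433 -0.863
outer loop
vertex -0.015 1.393 -3.236
vertex 0.649 0.898 -3.285
vertex -0.481 0.813 -3.667
endloop
endfacet
facet normal -0.542 -0.675 -0.501
outer loop
vertex 0.183 0.317 -3.717
vertex -0.265 -0.433 -2.224
vertex -0.481 0.813 -3.667
endloop
endfacet
facet normal 0.259 0.434 -0.863
outer loop
vertex -0.481 0.813 -3.667
vertex 0.649 0.898 -3.285
vertex 0.183 0.317 -3.717
endloop
endfacet
facet normal 0.800 -0.598 -0.060
outer loop
vertex 0.183 0.317 -3.717
vertex 0.201 0.147 -1.793
vertex -0.265 -0.433 -2.224
endloop
endfacet
facet normal 0.800 -0.597 -0.060
outer loop
vertex 0.649 0.898 -3.285
vertex 0.201 0.147 -1.793
vertex 0.183 0.317 -3.717
endloop
endfacet
facet normal -0.123 -0.779 -0.614
outer loop
vertex 4.084 3.269 -0.826
vertex 3.739 2.816 -0.182
vertex 3.344 3.326 -0.75
endloop
endfacet
facet normal -0.033 0.621 -0.783
outer loop
vertex 4.084 3.269 -0.826
vertex 3.344 3.326 -0.75
vertex 4.327 4.797 0.377
endloop
endfacet
facet normal -0.032 0.621 -0.783
outer loop
vertex 4.327 4.797 0.377
vertex 3.344 3.326 -0.75
vertex 3.586 4.854 0.453
endloop
endfacet
facet normal 0.123 0.780 0.614
outer loop
vertex 4.327 4.797 0.377
vertex 3.586 4.854 0.453
vertex 3.981 4.344 1.022
endloop
endfacet
facet normal -0.124 -0.780 -0.614
outer loop
vertex 3.344 3.326 -0.75
vertex 3.739 2.816 -0.182
vertex 2.901 3.0 -0.246
endloop
endfacet
facet normal -0.795 0.448 -0.409
outer loop
vertex 3.344 3.326 -0.75
vertex 2.901 3.0 -0.246
vertex 3.586 4.854 0.453
endloop
endfacet
facet normal -0.795 0.448 -0.409
outer loop
vertex 3.586 4.854 0.453
vertex 2.901 3.0 -0.246
vertex 3.143 4.528 0.957
endloop
endfacet
facet normal 0.124 0.780 0.613
outer loop
vertex 3.586 4.854 0.453
vertex 3.143 4.528 0.957
vertex 3.981 4.344 1.022
endloop
endfacet
facet normal -0.124 -0.779 -0.614
outer loop
vertex 2.901 3.0 -0.246
vertex 3.739 2.816 -0.182
vertex 3.089 2.535 0.306
endloop
endfacet
facet normal -0.960 -0.063 0.274
outer loop
vertex 2.901 3.0 -0.246
vertex 3.089 2.535 0.306
vertex 3.143 4.528 0.957
endloop
endfacet
facet normal -0.960 -0.063 0.273
outer loop
vertex 3.143 4.528 0.957
vertex 3.089 2.535 0.306
vertex 3.331 4.063 1.51
endloop
endfacet
facet normal 0.124 0.780 0.614
outer loop
vertex 3.143 4.528 0.957
vertex 3.331 4.063 1.51
vertex 3.981 4.344 1.022
endloop
endfacet
facet normal -0.124 -0.780 -0.614
outer loop
vertex 3.089 2.535 0.306
vertex 3.739 2.816 -0.182
vertex 3.766 2.282 0.491
endloop
endfacet
facet normal -0.402 -0.527 0.749
outer loop
vertex 3.089 2.535 0.306
vertex 3.766 2.282 0.491
vertex 3.331 4.063 1.51
endloop
endfacet
facet normal -0.402 -0.527 0.749
outer loop
vertex 3.331 4.063 1.51
vertex 3.766 2.282 0.491
vertex 4.008 3.809 1.695
endloop
endfacet
facet normal 0.124 0.779 0.614
outer loop
vertex 3.331 4.063 1.51
vertex 4.008 3.809 1.695
vertex 3.981 4.344 1.022
endloop
endfacet
facet normal -0.123 -0.780 -0.614
outer loop
vertex 3.766 2.282 0.491
vertex 3.739 2.816 -0.182
vertex 4.423 2.431 0.17
endloop
endfacet
facet normal 0.458 -0.594 0.661
outer loop
vertex 3.766 2.282 0.491
vertex 4.423 2.431 0.17
vertex 4.008 3.809 1.695
endloop
endfacet
facet normal 0.459 -0.593 0.661
outer loop
vertex 4.008 3.809 1.695
vertex 4.423 2.431 0.17
vertex 4.665 3.959 1.373
endloop
endfacet
facet normal 0.123 0.779 0.615
outer loop
vertex 4.008 3.809 1.695
vertex 4.665 3.959 1.373
vertex 3.981 4.344 1.022
endloop
endfacet
facet normal -0.124 -0.780 -0.613
outer loop
vertex 4.423 2.431 0.17
vertex 3.739 2.816 -0.182
vertex 4.564 2.87 -0.417
endloop
endfacet
facet normal 0.974 -0.213 0.075
outer loop
vertex 4.423 2.431 0.17
vertex 4.564 2.87 -0.417
vertex 4.665 3.959 1.373
endloop
endfacet
facet normal 0.974 -0.214 0.075
outer loop
vertex 4.665 3.959 1.373
vertex 4.564 2.87 -0.417
vertex 4.807 4.398 0.787
endloop
endfacet
facet normal 0.124 0.780 0.614
outer loop
vertex 4.665 3.959 1.373
vertex 4.807 4.398 0.787
vertex 3.981 4.344 1.022
endloop
endfacet
facet normal -0.124 -0.779 -0.614
outer loop
vertex 4.564 2.87 -0.417
vertex 3.739 2.816 -0.182
vertex 4.084 3.269 -0.826
endloop
endfacet
facet normal 0.756 0.327 -0.568
outer loop
vertex 4.564 2.87 -0.417
vertex 4.084 3.269 -0.826
vertex 4.807 4.398 0.787
endloop
endfacet
facet normal 0.756 0.326 -0.567
outer loop
vertex 4.807 4.398 0.787
vertex 4.084 3.269 -0.826
vertex 4.327 4.797 0.377
endloop
endfacet
facet normal 0.124 0.780 0.614
outer loop
vertex 4.807 4.398 0.787
vertex 4.327 4.797 0.377
vertex 3.981 4.344 1.022
endloop
endfacet

endsolid


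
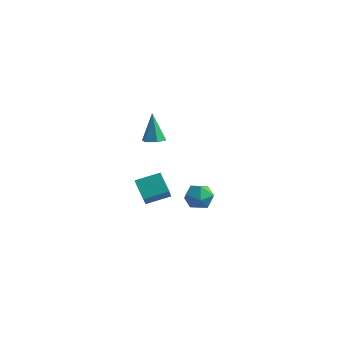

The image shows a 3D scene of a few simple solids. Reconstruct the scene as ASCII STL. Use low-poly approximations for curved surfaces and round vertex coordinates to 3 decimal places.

solid 
facet normal -0.961 0.277 0.019
outer loop
vertex 1.262 1.388 -2.083
vertex 1.046 0.642 -2.123
vertex 1.157 0.979 -1.43
endloop
endfacet
facet normal -0.555 0.742 0.376
outer loop
vertex 1.262 1.388 -2.083
vertex 1.157 0.979 -1.43
vertex 1.763 1.463 -1.492
endloop
endfacet
facet normal -0.062 0.995 -0.074
outer loop
vertex 1.262 1.388 -2.083
vertex 1.763 1.463 -1.492
vertex 2.027 1.425 -2.224
endloop
endfacet
facet normal -0.164 0.687 -0.708
outer loop
vertex 1.262 1.388 -2.083
vertex 2.027 1.425 -2.224
vertex 1.583 0.918 -2.613
endloop
endfacet
facet normal -0.719 0.243 -0.651
outer loop
vertex 1.262 1.388 -2.083
vertex 1.583 0.918 -2.613
vertex 1.046 0.642 -2.123
endloop
endfacet
facet normal -0.217 0.386 0.896
outer loop
vertex 1.763 1.463 -1.492
vertex 1.157 0.979 -1.43
vertex 1.857 0.762 -1.167
endloop
endfacet
facet normal -0.875 -0.365 0.318
outer loop
vertex 1.157 0.979 -1.43
vertex 1.046 0.642 -2.123
vertex 1.413 0.255 -1.556
endloop
endfacet
facet normal -0.484 -0.421 -0.767
outer loop
vertex 1.046 0.642 -2.123
vertex 1.583 0.918 -2.613
vertex 1.677 0.217 -2.288
endloop
endfacet
facet normal 0.415 0.296 -0.860
outer loop
vertex 1.583 0.918 -2.613
vertex 2.027 1.425 -2.224
vertex 2.283 0.701 -2.35
endloop
endfacet
facet normal 0.581 0.797 0.168
outer loop
vertex 2.027 1.425 -2.224
vertex 1.763 1.463 -1.492
vertex 2.394 1.038 -1.657
endloop
endfacet
facet normal 0.164 -0.687 0.708
outer loop
vertex 2.178 0.292 -1.697
vertex 1.857 0.762 -1.167
vertex 1.413 0.255 -1.556
endloop
endfacet
facet normal 0.062 -0.995 0.074
outer loop
vertex 2.178 0.292 -1.697
vertex 1.413 0.255 -1.556
vertex 1.677 0.217 -2.288
endloop
endfacet
facet normal 0.555 -0.742 -0.376
outer loop
vertex 2.178 0.292 -1.697
vertex 1.677 0.217 -2.288
vertex 2.283 0.701 -2.35
endloop
endfacet
facet normal 0.961 -0.277 -0.019
outer loop
vertex 2.178 0.292 -1.697
vertex 2.283 0.701 -2.35
vertex 2.394 1.038 -1.657
endloop
endfacet
facet normal 0.719 -0.243 0.651
outer loop
vertex 2.178 0.292 -1.697
vertex 2.394 1.038 -1.657
vertex 1.857 0.762 -1.167
endloop
endfacet
facet normal -0.415 -0.296 0.860
outer loop
vertex 1.413 0.255 -1.556
vertex 1.857 0.762 -1.167
vertex 1.157 0.979 -1.43
endloop
endfacet
facet normal -0.581 -0.797 -0.168
outer loop
vertex 1.677 0.217 -2.288
vertex 1.413 0.255 -1.556
vertex 1.046 0.642 -2.123
endloop
endfacet
facet normal 0.217 -0.386 -0.896
outer loop
vertex 2.283 0.701 -2.35
vertex 1.677 0.217 -2.288
vertex 1.583 0.918 -2.613
endloop
endfacet
facet normal 0.875 0.365 -0.318
outer loop
vertex 2.394 1.038 -1.657
vertex 2.283 0.701 -2.35
vertex 2.027 1.425 -2.224
endloop
endfacet
facet normal 0.484 0.421 0.767
outer loop
vertex 1.857 0.762 -1.167
vertex 2.394 1.038 -1.657
vertex 1.763 1.463 -1.492
endloop
endfacet
facet normal -0.638 -0.712 -0.293
outer loop
vertex 1.381 -3.45 1.059
vertex 0.952 -2.739 0.263
vertex 2.122 -3.815 0.333
endloop
endfacet
facet normal 0.373 -0.619 0.692
outer loop
vertex 2.868 -2.981 0.677
vertex 1.381 -3.45 1.059
vertex 2.122 -3.815 0.333
endloop
endfacet
facet normal -0.637 -0.712 -0.295
outer loop
vertex 2.122 -3.815 0.333
vertex 0.952 -2.739 0.263
vertex 1.694 -3.103 -0.462
endloop
endfacet
facet normal 0.675 -0.331 -0.660
outer loop
vertex 1.694 -3.103 -0.462
vertex 2.868 -2.981 0.677
vertex 2.122 -3.815 0.333
endloop
endfacet
facet normal -0.675 0.331 0.660
outer loop
vertex 1.381 -3.45 1.059
vertex 1.698 -1.905 0.607
vertex 0.952 -2.739 0.263
endloop
endfacet
facet normal 0.373 -0.618 0.692
outer loop
vertex 2.126 -2.617 1.402
vertex 1.381 -3.45 1.059
vertex 2.868 -2.981 0.677
endloop
endfacet
facet normal -0.674 0.331 0.660
outer loop
vertex 2.126 -2.617 1.402
vertex 1.698 -1.905 0.607
vertex 1.381 -3.45 1.059
endloop
endfacet
facet normal -0.373 0.619 -0.692
outer loop
vertex 0.952 -2.739 0.263
vertex 1.698 -1.905 0.607
vertex 1.694 -3.103 -0.462
endloop
endfacet
facet normal 0.674 -0.332 -0.660
outer loop
vertex 2.439 -2.27 -0.119
vertex 2.868 -2.981 0.677
vertex 1.694 -3.103 -0.462
endloop
endfacet
facet normal -0.373 0.618 -0.692
outer loop
vertex 1.694 -3.103 -0.462
vertex 1.698 -1.905 0.607
vertex 2.439 -2.27 -0.119
endloop
endfacet
facet normal 0.637 0.713 0.294
outer loop
vertex 2.439 -2.27 -0.119
vertex 2.126 -2.617 1.402
vertex 2.868 -2.981 0.677
endloop
endfacet
facet normal 0.638 0.712 0.294
outer loop
vertex 1.698 -1.905 0.607
vertex 2.126 -2.617 1.402
vertex 2.439 -2.27 -0.119
endloop
endfacet
facet normal 0.220 -0.205 -0.954
outer loop
vertex 2.173 -2.881 3.423
vertex 1.772 -2.572 3.264
vertex 2.256 -2.365 3.331
endloop
endfacet
facet normal 0.855 -0.045 0.517
outer loop
vertex 2.173 -2.881 3.423
vertex 2.256 -2.365 3.331
vertex 1.448 -2.268 4.676
endloop
endfacet
facet normal 0.220 -0.206 -0.954
outer loop
vertex 2.256 -2.365 3.331
vertex 1.772 -2.572 3.264
vertex 1.855 -2.057 3.172
endloop
endfacet
facet normal 0.523 0.813 0.256
outer loop
vertex 2.256 -2.365 3.331
vertex 1.855 -2.057 3.172
vertex 1.448 -2.268 4.676
endloop
endfacet
facet normal 0.218 -0.206 -0.954
outer loop
vertex 1.855 -2.057 3.172
vertex 1.772 -2.572 3.264
vertex 1.372 -2.264 3.106
endloop
endfacet
facet normal -0.396 0.918 0.022
outer loop
vertex 1.855 -2.057 3.172
vertex 1.372 -2.264 3.106
vertex 1.448 -2.268 4.676
endloop
endfacet
facet normal 0.218 -0.206 -0.954
outer loop
vertex 1.372 -2.264 3.106
vertex 1.772 -2.572 3.264
vertex 1.289 -2.779 3.198
endloop
endfacet
facet normal -0.985 0.167 0.048
outer loop
vertex 1.372 -2.264 3.106
vertex 1.289 -2.779 3.198
vertex 1.448 -2.268 4.676
endloop
endfacet
facet normal 0.218 -0.205 -0.954
outer loop
vertex 1.289 -2.779 3.198
vertex 1.772 -2.572 3.264
vertex 1.69 -3.087 3.356
endloop
endfacet
facet normal -0.653 -0.691 0.309
outer loop
vertex 1.289 -2.779 3.198
vertex 1.69 -3.087 3.356
vertex 1.448 -2.268 4.676
endloop
endfacet
facet normal 0.220 -0.205 -0.954
outer loop
vertex 1.69 -3.087 3.356
vertex 1.772 -2.572 3.264
vertex 2.173 -2.881 3.423
endloop
endfacet
facet normal 0.265 -0.797 0.543
outer loop
vertex 1.69 -3.087 3.356
vertex 2.173 -2.881 3.423
vertex 1.448 -2.268 4.676
endloop
endfacet

endsolid


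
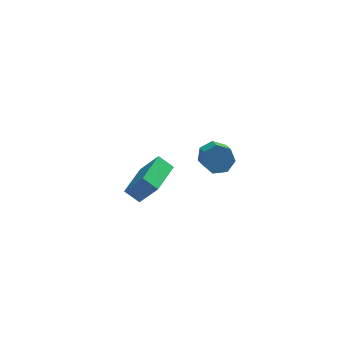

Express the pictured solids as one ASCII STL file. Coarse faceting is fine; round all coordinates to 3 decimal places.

solid 
facet normal -0.500 -0.866 0.022
outer loop
vertex -1.466 2.532 -3.346
vertex -2.184 2.961 -2.78
vertex -2.356 3.008 -4.836
endloop
endfacet
facet normal 0.711 -0.425 -0.560
outer loop
vertex -1.356 4.739 -4.88
vertex -1.466 2.532 -3.346
vertex -2.356 3.008 -4.836
endloop
endfacet
facet normal -0.500 -0.866 0.022
outer loop
vertex -2.356 3.008 -4.836
vertex -2.184 2.961 -2.78
vertex -3.074 3.437 -4.27
endloop
endfacet
facet normal -0.495 0.265 -0.828
outer loop
vertex -3.074 3.437 -4.27
vertex -1.356 4.739 -4.88
vertex -2.356 3.008 -4.836
endloop
endfacet
facet normal 0.495 -0.265 0.828
outer loop
vertex -1.466 2.532 -3.346
vertex -1.184 4.692 -2.824
vertex -2.184 2.961 -2.78
endloop
endfacet
facet normal 0.711 -0.425 -0.560
outer loop
vertex -0.466 4.263 -3.39
vertex -1.466 2.532 -3.346
vertex -1.356 4.739 -4.88
endloop
endfacet
facet normal 0.495 -0.265 0.828
outer loop
vertex -0.466 4.263 -3.39
vertex -1.184 4.692 -2.824
vertex -1.466 2.532 -3.346
endloop
endfacet
facet normal -0.711 0.425 0.560
outer loop
vertex -2.184 2.961 -2.78
vertex -1.184 4.692 -2.824
vertex -3.074 3.437 -4.27
endloop
endfacet
facet normal -0.495 0.265 -0.828
outer loop
vertex -2.074 5.168 -4.314
vertex -1.356 4.739 -4.88
vertex -3.074 3.437 -4.27
endloop
endfacet
facet normal -0.711 0.425 0.560
outer loop
vertex -3.074 3.437 -4.27
vertex -1.184 4.692 -2.824
vertex -2.074 5.168 -4.314
endloop
endfacet
facet normal 0.500 0.866 -0.022
outer loop
vertex -2.074 5.168 -4.314
vertex -0.466 4.263 -3.39
vertex -1.356 4.739 -4.88
endloop
endfacet
facet normal 0.500 0.866 -0.022
outer loop
vertex -1.184 4.692 -2.824
vertex -0.466 4.263 -3.39
vertex -2.074 5.168 -4.314
endloop
endfacet
facet normal -0.044 0.821 -0.570
outer loop
vertex 1.54 0.2 2.317
vertex 0.922 -0.121 1.902
vertex 0.898 0.34 2.568
endloop
endfacet
facet normal 0.406 0.536 0.740
outer loop
vertex 1.54 0.2 2.317
vertex 0.898 0.34 2.568
vertex 1.596 -0.858 3.052
endloop
endfacet
facet normal 0.406 0.536 0.740
outer loop
vertex 1.596 -0.858 3.052
vertex 0.898 0.34 2.568
vertex 0.954 -0.718 3.303
endloop
endfacet
facet normal 0.044 -0.820 0.570
outer loop
vertex 1.596 -0.858 3.052
vertex 0.954 -0.718 3.303
vertex 0.978 -1.179 2.638
endloop
endfacet
facet normal -0.042 0.821 -0.570
outer loop
vertex 0.898 0.34 2.568
vertex 0.922 -0.121 1.902
vertex 0.275 0.134 2.317
endloop
endfacet
facet normal -0.460 0.490 0.740
outer loop
vertex 0.898 0.34 2.568
vertex 0.275 0.134 2.317
vertex 0.954 -0.718 3.303
endloop
endfacet
facet normal -0.460 0.490 0.740
outer loop
vertex 0.954 -0.718 3.303
vertex 0.275 0.134 2.317
vertex 0.331 -0.925 3.053
endloop
endfacet
facet normal 0.044 -0.820 0.570
outer loop
vertex 0.954 -0.718 3.303
vertex 0.331 -0.925 3.053
vertex 0.978 -1.179 2.638
endloop
endfacet
facet normal -0.043 0.820 -0.571
outer loop
vertex 0.275 0.134 2.317
vertex 0.922 -0.121 1.902
vertex 0.139 -0.265 1.755
endloop
endfacet
facet normal -0.980 0.076 0.183
outer loop
vertex 0.275 0.134 2.317
vertex 0.139 -0.265 1.755
vertex 0.331 -0.925 3.053
endloop
endfacet
facet normal -0.980 0.076 0.183
outer loop
vertex 0.331 -0.925 3.053
vertex 0.139 -0.265 1.755
vertex 0.195 -1.323 2.49
endloop
endfacet
facet normal 0.043 -0.821 0.570
outer loop
vertex 0.331 -0.925 3.053
vertex 0.195 -1.323 2.49
vertex 0.978 -1.179 2.638
endloop
endfacet
facet normal -0.044 0.820 -0.570
outer loop
vertex 0.139 -0.265 1.755
vertex 0.922 -0.121 1.902
vertex 0.592 -0.555 1.303
endloop
endfacet
facet normal -0.763 -0.395 -0.511
outer loop
vertex 0.139 -0.265 1.755
vertex 0.592 -0.555 1.303
vertex 0.195 -1.323 2.49
endloop
endfacet
facet normal -0.763 -0.396 -0.511
outer loop
vertex 0.195 -1.323 2.49
vertex 0.592 -0.555 1.303
vertex 0.648 -1.613 2.039
endloop
endfacet
facet normal 0.043 -0.820 0.571
outer loop
vertex 0.195 -1.323 2.49
vertex 0.648 -1.613 2.039
vertex 0.978 -1.179 2.638
endloop
endfacet
facet normal -0.044 0.820 -0.570
outer loop
vertex 0.592 -0.555 1.303
vertex 0.922 -0.121 1.902
vertex 1.294 -0.518 1.302
endloop
endfacet
facet normal 0.029 -0.570 -0.821
outer loop
vertex 0.592 -0.555 1.303
vertex 1.294 -0.518 1.302
vertex 0.648 -1.613 2.039
endloop
endfacet
facet normal 0.029 -0.570 -0.821
outer loop
vertex 0.648 -1.613 2.039
vertex 1.294 -0.518 1.302
vertex 1.35 -1.576 2.038
endloop
endfacet
facet normal 0.044 -0.820 0.570
outer loop
vertex 0.648 -1.613 2.039
vertex 1.35 -1.576 2.038
vertex 0.978 -1.179 2.638
endloop
endfacet
facet normal -0.044 0.820 -0.570
outer loop
vertex 1.294 -0.518 1.302
vertex 0.922 -0.121 1.902
vertex 1.716 -0.182 1.753
endloop
endfacet
facet normal 0.799 -0.315 -0.513
outer loop
vertex 1.294 -0.518 1.302
vertex 1.716 -0.182 1.753
vertex 1.35 -1.576 2.038
endloop
endfacet
facet normal 0.799 -0.315 -0.513
outer loop
vertex 1.35 -1.576 2.038
vertex 1.716 -0.182 1.753
vertex 1.772 -1.24 2.489
endloop
endfacet
facet normal 0.044 -0.820 0.570
outer loop
vertex 1.35 -1.576 2.038
vertex 1.772 -1.24 2.489
vertex 0.978 -1.179 2.638
endloop
endfacet
facet normal -0.044 0.821 -0.570
outer loop
vertex 1.716 -0.182 1.753
vertex 0.922 -0.121 1.902
vertex 1.54 0.2 2.317
endloop
endfacet
facet normal 0.967 0.178 0.182
outer loop
vertex 1.716 -0.182 1.753
vertex 1.54 0.2 2.317
vertex 1.772 -1.24 2.489
endloop
endfacet
facet normal 0.967 0.178 0.182
outer loop
vertex 1.772 -1.24 2.489
vertex 1.54 0.2 2.317
vertex 1.596 -0.858 3.052
endloop
endfacet
facet normal 0.044 -0.820 0.570
outer loop
vertex 1.772 -1.24 2.489
vertex 1.596 -0.858 3.052
vertex 0.978 -1.179 2.638
endloop
endfacet

endsolid


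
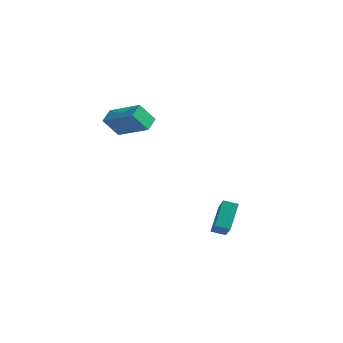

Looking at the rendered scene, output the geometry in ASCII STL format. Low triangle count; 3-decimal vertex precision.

solid 
facet normal -0.469 0.558 -0.684
outer loop
vertex 0.646 3.037 -2.877
vertex 1.36 3.381 -3.086
vertex 0.895 1.806 -4.052
endloop
endfacet
facet normal -0.871 -0.420 0.256
outer loop
vertex 1.76 0.779 -2.794
vertex 0.646 3.037 -2.877
vertex 0.895 1.806 -4.052
endloop
endfacet
facet normal -0.470 0.558 -0.684
outer loop
vertex 0.895 1.806 -4.052
vertex 1.36 3.381 -3.086
vertex 1.609 2.15 -4.262
endloop
endfacet
facet normal 0.144 -0.716 -0.683
outer loop
vertex 1.609 2.15 -4.262
vertex 1.76 0.779 -2.794
vertex 0.895 1.806 -4.052
endloop
endfacet
facet normal -0.145 0.715 0.684
outer loop
vertex 0.646 3.037 -2.877
vertex 2.225 2.354 -1.828
vertex 1.36 3.381 -3.086
endloop
endfacet
facet normal -0.871 -0.420 0.255
outer loop
vertex 1.511 2.01 -1.618
vertex 0.646 3.037 -2.877
vertex 1.76 0.779 -2.794
endloop
endfacet
facet normal -0.144 0.716 0.683
outer loop
vertex 1.511 2.01 -1.618
vertex 2.225 2.354 -1.828
vertex 0.646 3.037 -2.877
endloop
endfacet
facet normal 0.871 0.420 -0.256
outer loop
vertex 1.36 3.381 -3.086
vertex 2.225 2.354 -1.828
vertex 1.609 2.15 -4.262
endloop
endfacet
facet normal 0.145 -0.716 -0.683
outer loop
vertex 2.474 1.123 -3.003
vertex 1.76 0.779 -2.794
vertex 1.609 2.15 -4.262
endloop
endfacet
facet normal 0.871 0.420 -0.256
outer loop
vertex 1.609 2.15 -4.262
vertex 2.225 2.354 -1.828
vertex 2.474 1.123 -3.003
endloop
endfacet
facet normal 0.469 -0.559 0.684
outer loop
vertex 2.474 1.123 -3.003
vertex 1.511 2.01 -1.618
vertex 1.76 0.779 -2.794
endloop
endfacet
facet normal 0.470 -0.558 0.684
outer loop
vertex 2.225 2.354 -1.828
vertex 1.511 2.01 -1.618
vertex 2.474 1.123 -3.003
endloop
endfacet
facet normal -0.435 -0.394 0.810
outer loop
vertex -2.976 0.46 4.067
vertex -3.104 1.323 4.418
vertex -4.917 0.574 3.08
endloop
endfacet
facet normal 0.136 -0.918 -0.373
outer loop
vertex -4.316 1.117 1.962
vertex -2.976 0.46 4.067
vertex -4.917 0.574 3.08
endloop
endfacet
facet normal -0.435 -0.393 0.810
outer loop
vertex -4.917 0.574 3.08
vertex -3.104 1.323 4.418
vertex -5.044 1.437 3.431
endloop
endfacet
facet normal -0.890 0.053 -0.453
outer loop
vertex -5.044 1.437 3.431
vertex -4.316 1.117 1.962
vertex -4.917 0.574 3.08
endloop
endfacet
facet normal 0.890 -0.052 0.453
outer loop
vertex -2.976 0.46 4.067
vertex -2.503 1.866 3.3
vertex -3.104 1.323 4.418
endloop
endfacet
facet normal 0.136 -0.918 -0.373
outer loop
vertex -2.376 1.003 2.949
vertex -2.976 0.46 4.067
vertex -4.316 1.117 1.962
endloop
endfacet
facet normal 0.890 -0.053 0.452
outer loop
vertex -2.376 1.003 2.949
vertex -2.503 1.866 3.3
vertex -2.976 0.46 4.067
endloop
endfacet
facet normal -0.136 0.918 0.373
outer loop
vertex -3.104 1.323 4.418
vertex -2.503 1.866 3.3
vertex -5.044 1.437 3.431
endloop
endfacet
facet normal -0.890 0.052 -0.453
outer loop
vertex -4.444 1.98 2.313
vertex -4.316 1.117 1.962
vertex -5.044 1.437 3.431
endloop
endfacet
facet normal -0.136 0.918 0.373
outer loop
vertex -5.044 1.437 3.431
vertex -2.503 1.866 3.3
vertex -4.444 1.98 2.313
endloop
endfacet
facet normal 0.435 0.394 -0.810
outer loop
vertex -4.444 1.98 2.313
vertex -2.376 1.003 2.949
vertex -4.316 1.117 1.962
endloop
endfacet
facet normal 0.435 0.393 -0.810
outer loop
vertex -2.503 1.866 3.3
vertex -2.376 1.003 2.949
vertex -4.444 1.98 2.313
endloop
endfacet

endsolid


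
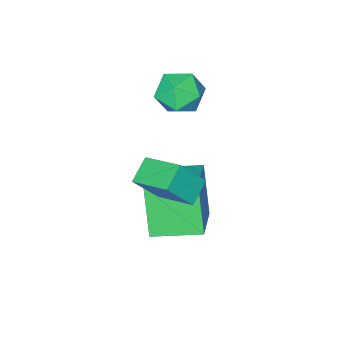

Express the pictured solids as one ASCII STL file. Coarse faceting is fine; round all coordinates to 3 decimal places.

solid 
facet normal -0.920 -0.084 0.383
outer loop
vertex -1.013 -0.288 3.73
vertex -0.843 -1.241 3.928
vertex -0.626 -0.551 4.601
endloop
endfacet
facet normal -0.667 0.577 0.471
outer loop
vertex -1.013 -0.288 3.73
vertex -0.626 -0.551 4.601
vertex -0.277 0.242 4.124
endloop
endfacet
facet normal -0.512 0.841 -0.174
outer loop
vertex -1.013 -0.288 3.73
vertex -0.277 0.242 4.124
vertex -0.278 0.041 3.156
endloop
endfacet
facet normal -0.669 0.342 -0.660
outer loop
vertex -1.013 -0.288 3.73
vertex -0.278 0.041 3.156
vertex -0.628 -0.876 3.035
endloop
endfacet
facet normal -0.921 -0.230 -0.316
outer loop
vertex -1.013 -0.288 3.73
vertex -0.628 -0.876 3.035
vertex -0.843 -1.241 3.928
endloop
endfacet
facet normal -0.060 0.534 0.843
outer loop
vertex -0.277 0.242 4.124
vertex -0.626 -0.551 4.601
vertex 0.348 -0.384 4.565
endloop
endfacet
facet normal -0.469 -0.537 0.702
outer loop
vertex -0.626 -0.551 4.601
vertex -0.843 -1.241 3.928
vertex -0.002 -1.301 4.444
endloop
endfacet
facet normal -0.470 -0.771 -0.429
outer loop
vertex -0.843 -1.241 3.928
vertex -0.628 -0.876 3.035
vertex -0.003 -1.502 3.476
endloop
endfacet
facet normal -0.063 0.154 -0.986
outer loop
vertex -0.628 -0.876 3.035
vertex -0.278 0.041 3.156
vertex 0.346 -0.709 2.999
endloop
endfacet
facet normal 0.191 0.961 -0.200
outer loop
vertex -0.278 0.041 3.156
vertex -0.277 0.242 4.124
vertex 0.563 -0.019 3.672
endloop
endfacet
facet normal 0.669 -0.342 0.660
outer loop
vertex 0.733 -0.972 3.87
vertex 0.348 -0.384 4.565
vertex -0.002 -1.301 4.444
endloop
endfacet
facet normal 0.512 -0.841 0.174
outer loop
vertex 0.733 -0.972 3.87
vertex -0.002 -1.301 4.444
vertex -0.003 -1.502 3.476
endloop
endfacet
facet normal 0.667 -0.577 -0.471
outer loop
vertex 0.733 -0.972 3.87
vertex -0.003 -1.502 3.476
vertex 0.346 -0.709 2.999
endloop
endfacet
facet normal 0.920 0.084 -0.383
outer loop
vertex 0.733 -0.972 3.87
vertex 0.346 -0.709 2.999
vertex 0.563 -0.019 3.672
endloop
endfacet
facet normal 0.921 0.230 0.316
outer loop
vertex 0.733 -0.972 3.87
vertex 0.563 -0.019 3.672
vertex 0.348 -0.384 4.565
endloop
endfacet
facet normal 0.063 -0.154 0.986
outer loop
vertex -0.002 -1.301 4.444
vertex 0.348 -0.384 4.565
vertex -0.626 -0.551 4.601
endloop
endfacet
facet normal -0.191 -0.961 0.200
outer loop
vertex -0.003 -1.502 3.476
vertex -0.002 -1.301 4.444
vertex -0.843 -1.241 3.928
endloop
endfacet
facet normal 0.060 -0.534 -0.843
outer loop
vertex 0.346 -0.709 2.999
vertex -0.003 -1.502 3.476
vertex -0.628 -0.876 3.035
endloop
endfacet
facet normal 0.469 0.537 -0.702
outer loop
vertex 0.563 -0.019 3.672
vertex 0.346 -0.709 2.999
vertex -0.278 0.041 3.156
endloop
endfacet
facet normal 0.470 0.771 0.429
outer loop
vertex 0.348 -0.384 4.565
vertex 0.563 -0.019 3.672
vertex -0.277 0.242 4.124
endloop
endfacet
facet normal -0.568 0.242 -0.787
outer loop
vertex 1.934 3.043 3.064
vertex 2.772 3.361 2.557
vertex 2.136 1.544 2.458
endloop
endfacet
facet normal -0.814 -0.309 0.493
outer loop
vertex 2.948 1.199 3.583
vertex 1.934 3.043 3.064
vertex 2.136 1.544 2.458
endloop
endfacet
facet normal -0.568 0.242 -0.787
outer loop
vertex 2.136 1.544 2.458
vertex 2.772 3.361 2.557
vertex 2.974 1.862 1.951
endloop
endfacet
facet normal 0.124 -0.920 -0.372
outer loop
vertex 2.974 1.862 1.951
vertex 2.948 1.199 3.583
vertex 2.136 1.544 2.458
endloop
endfacet
facet normal -0.124 0.920 0.372
outer loop
vertex 1.934 3.043 3.064
vertex 3.584 3.016 3.682
vertex 2.772 3.361 2.557
endloop
endfacet
facet normal -0.814 -0.309 0.493
outer loop
vertex 2.746 2.698 4.189
vertex 1.934 3.043 3.064
vertex 2.948 1.199 3.583
endloop
endfacet
facet normal -0.124 0.920 0.372
outer loop
vertex 2.746 2.698 4.189
vertex 3.584 3.016 3.682
vertex 1.934 3.043 3.064
endloop
endfacet
facet normal 0.814 0.309 -0.493
outer loop
vertex 2.772 3.361 2.557
vertex 3.584 3.016 3.682
vertex 2.974 1.862 1.951
endloop
endfacet
facet normal 0.124 -0.920 -0.372
outer loop
vertex 3.786 1.517 3.076
vertex 2.948 1.199 3.583
vertex 2.974 1.862 1.951
endloop
endfacet
facet normal 0.814 0.309 -0.493
outer loop
vertex 2.974 1.862 1.951
vertex 3.584 3.016 3.682
vertex 3.786 1.517 3.076
endloop
endfacet
facet normal 0.568 -0.242 0.787
outer loop
vertex 3.786 1.517 3.076
vertex 2.746 2.698 4.189
vertex 2.948 1.199 3.583
endloop
endfacet
facet normal 0.568 -0.242 0.787
outer loop
vertex 3.584 3.016 3.682
vertex 2.746 2.698 4.189
vertex 3.786 1.517 3.076
endloop
endfacet
facet normal -0.665 -0.611 -0.429
outer loop
vertex 1.458 -0.311 0.811
vertex 0.15 0.946 1.048
vertex 1.907 0.507 -1.048
endloop
endfacet
facet normal 0.715 -0.687 -0.130
outer loop
vertex 3.33 1.814 -0.128
vertex 1.458 -0.311 0.811
vertex 1.907 0.507 -1.048
endloop
endfacet
facet normal -0.665 -0.611 -0.430
outer loop
vertex 1.907 0.507 -1.048
vertex 0.15 0.946 1.048
vertex 0.599 1.764 -0.81
endloop
endfacet
facet normal 0.216 0.394 -0.893
outer loop
vertex 0.599 1.764 -0.81
vertex 3.33 1.814 -0.128
vertex 1.907 0.507 -1.048
endloop
endfacet
facet normal -0.216 -0.394 0.894
outer loop
vertex 1.458 -0.311 0.811
vertex 1.573 2.253 1.968
vertex 0.15 0.946 1.048
endloop
endfacet
facet normal 0.715 -0.687 -0.130
outer loop
vertex 2.881 0.996 1.73
vertex 1.458 -0.311 0.811
vertex 3.33 1.814 -0.128
endloop
endfacet
facet normal -0.216 -0.394 0.894
outer loop
vertex 2.881 0.996 1.73
vertex 1.573 2.253 1.968
vertex 1.458 -0.311 0.811
endloop
endfacet
facet normal -0.715 0.687 0.130
outer loop
vertex 0.15 0.946 1.048
vertex 1.573 2.253 1.968
vertex 0.599 1.764 -0.81
endloop
endfacet
facet normal 0.216 0.393 -0.894
outer loop
vertex 2.022 3.071 0.109
vertex 3.33 1.814 -0.128
vertex 0.599 1.764 -0.81
endloop
endfacet
facet normal -0.715 0.687 0.130
outer loop
vertex 0.599 1.764 -0.81
vertex 1.573 2.253 1.968
vertex 2.022 3.071 0.109
endloop
endfacet
facet normal 0.665 0.611 0.430
outer loop
vertex 2.022 3.071 0.109
vertex 2.881 0.996 1.73
vertex 3.33 1.814 -0.128
endloop
endfacet
facet normal 0.665 0.611 0.429
outer loop
vertex 1.573 2.253 1.968
vertex 2.881 0.996 1.73
vertex 2.022 3.071 0.109
endloop
endfacet

endsolid


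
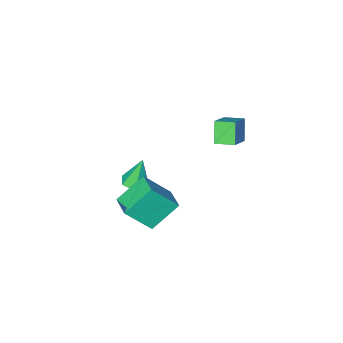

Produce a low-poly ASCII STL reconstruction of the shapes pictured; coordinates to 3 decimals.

solid 
facet normal -0.627 0.755 0.191
outer loop
vertex -2.964 2.661 2.079
vertex -2.521 3.312 0.958
vertex -4.041 1.974 1.256
endloop
endfacet
facet normal -0.323 -0.475 0.819
outer loop
vertex -3.339 1.128 1.042
vertex -2.964 2.661 2.079
vertex -4.041 1.974 1.256
endloop
endfacet
facet normal -0.627 0.755 0.190
outer loop
vertex -4.041 1.974 1.256
vertex -2.521 3.312 0.958
vertex -3.598 2.625 0.134
endloop
endfacet
facet normal -0.709 -0.451 -0.542
outer loop
vertex -3.598 2.625 0.134
vertex -3.339 1.128 1.042
vertex -4.041 1.974 1.256
endloop
endfacet
facet normal 0.709 0.451 0.542
outer loop
vertex -2.964 2.661 2.079
vertex -1.819 2.466 0.744
vertex -2.521 3.312 0.958
endloop
endfacet
facet normal -0.324 -0.475 0.819
outer loop
vertex -2.262 1.815 1.866
vertex -2.964 2.661 2.079
vertex -3.339 1.128 1.042
endloop
endfacet
facet normal 0.709 0.452 0.542
outer loop
vertex -2.262 1.815 1.866
vertex -1.819 2.466 0.744
vertex -2.964 2.661 2.079
endloop
endfacet
facet normal 0.323 0.475 -0.818
outer loop
vertex -2.521 3.312 0.958
vertex -1.819 2.466 0.744
vertex -3.598 2.625 0.134
endloop
endfacet
facet normal -0.709 -0.451 -0.542
outer loop
vertex -2.896 1.779 -0.079
vertex -3.339 1.128 1.042
vertex -3.598 2.625 0.134
endloop
endfacet
facet normal 0.323 0.474 -0.819
outer loop
vertex -3.598 2.625 0.134
vertex -1.819 2.466 0.744
vertex -2.896 1.779 -0.079
endloop
endfacet
facet normal 0.627 -0.755 -0.191
outer loop
vertex -2.896 1.779 -0.079
vertex -2.262 1.815 1.866
vertex -3.339 1.128 1.042
endloop
endfacet
facet normal 0.627 -0.755 -0.190
outer loop
vertex -1.819 2.466 0.744
vertex -2.262 1.815 1.866
vertex -2.896 1.779 -0.079
endloop
endfacet
facet normal 0.232 -0.066 -0.970
outer loop
vertex 1.878 0.72 -2.774
vertex 1.484 0.049 -2.823
vertex 1.12 0.726 -2.956
endloop
endfacet
facet normal -0.059 0.960 0.276
outer loop
vertex 1.878 0.72 -2.774
vertex 1.12 0.726 -2.956
vertex 1.056 0.171 -1.037
endloop
endfacet
facet normal 0.232 -0.066 -0.970
outer loop
vertex 1.12 0.726 -2.956
vertex 1.484 0.049 -2.823
vertex 0.725 0.055 -3.005
endloop
endfacet
facet normal -0.860 0.498 0.115
outer loop
vertex 1.12 0.726 -2.956
vertex 0.725 0.055 -3.005
vertex 1.056 0.171 -1.037
endloop
endfacet
facet normal 0.232 -0.067 -0.970
outer loop
vertex 0.725 0.055 -3.005
vertex 1.484 0.049 -2.823
vertex 1.089 -0.622 -2.871
endloop
endfacet
facet normal -0.881 -0.439 0.174
outer loop
vertex 0.725 0.055 -3.005
vertex 1.089 -0.622 -2.871
vertex 1.056 0.171 -1.037
endloop
endfacet
facet normal 0.232 -0.067 -0.970
outer loop
vertex 1.089 -0.622 -2.871
vertex 1.484 0.049 -2.823
vertex 1.847 -0.628 -2.689
endloop
endfacet
facet normal -0.102 -0.914 0.393
outer loop
vertex 1.089 -0.622 -2.871
vertex 1.847 -0.628 -2.689
vertex 1.056 0.171 -1.037
endloop
endfacet
facet normal 0.232 -0.067 -0.970
outer loop
vertex 1.847 -0.628 -2.689
vertex 1.484 0.049 -2.823
vertex 2.242 0.043 -2.641
endloop
endfacet
facet normal 0.700 -0.452 0.553
outer loop
vertex 1.847 -0.628 -2.689
vertex 2.242 0.043 -2.641
vertex 1.056 0.171 -1.037
endloop
endfacet
facet normal 0.232 -0.066 -0.970
outer loop
vertex 2.242 0.043 -2.641
vertex 1.484 0.049 -2.823
vertex 1.878 0.72 -2.774
endloop
endfacet
facet normal 0.721 0.485 0.495
outer loop
vertex 2.242 0.043 -2.641
vertex 1.878 0.72 -2.774
vertex 1.056 0.171 -1.037
endloop
endfacet
facet normal -0.757 0.088 0.647
outer loop
vertex 2.666 2.832 0.817
vertex 3.017 4.146 1.049
vertex 1.439 3.427 -0.7
endloop
endfacet
facet normal -0.254 -0.952 -0.168
outer loop
vertex 2.923 3.254 -1.969
vertex 2.666 2.832 0.817
vertex 1.439 3.427 -0.7
endloop
endfacet
facet normal -0.757 0.088 0.647
outer loop
vertex 1.439 3.427 -0.7
vertex 3.017 4.146 1.049
vertex 1.79 4.741 -0.468
endloop
endfacet
facet normal -0.602 0.292 -0.743
outer loop
vertex 1.79 4.741 -0.468
vertex 2.923 3.254 -1.969
vertex 1.439 3.427 -0.7
endloop
endfacet
facet normal 0.602 -0.292 0.743
outer loop
vertex 2.666 2.832 0.817
vertex 4.501 3.973 -0.22
vertex 3.017 4.146 1.049
endloop
endfacet
facet normal -0.254 -0.952 -0.168
outer loop
vertex 4.15 2.659 -0.452
vertex 2.666 2.832 0.817
vertex 2.923 3.254 -1.969
endloop
endfacet
facet normal 0.602 -0.292 0.743
outer loop
vertex 4.15 2.659 -0.452
vertex 4.501 3.973 -0.22
vertex 2.666 2.832 0.817
endloop
endfacet
facet normal 0.254 0.952 0.168
outer loop
vertex 3.017 4.146 1.049
vertex 4.501 3.973 -0.22
vertex 1.79 4.741 -0.468
endloop
endfacet
facet normal -0.602 0.292 -0.743
outer loop
vertex 3.274 4.568 -1.737
vertex 2.923 3.254 -1.969
vertex 1.79 4.741 -0.468
endloop
endfacet
facet normal 0.254 0.952 0.168
outer loop
vertex 1.79 4.741 -0.468
vertex 4.501 3.973 -0.22
vertex 3.274 4.568 -1.737
endloop
endfacet
facet normal 0.757 -0.088 -0.647
outer loop
vertex 3.274 4.568 -1.737
vertex 4.15 2.659 -0.452
vertex 2.923 3.254 -1.969
endloop
endfacet
facet normal 0.757 -0.088 -0.647
outer loop
vertex 4.501 3.973 -0.22
vertex 4.15 2.659 -0.452
vertex 3.274 4.568 -1.737
endloop
endfacet

endsolid
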